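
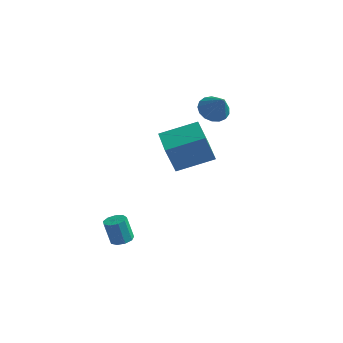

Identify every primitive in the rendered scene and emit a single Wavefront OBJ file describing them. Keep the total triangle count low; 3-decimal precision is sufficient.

v 0.66 3.96 2.764
v 1.261 4.618 2.641
v 1.5 3.42 3.976
v 0.975 4.789 2.915
v 0.618 4.77 3.154
v 0.27 4.565 3.305
v 0.011 4.222 3.331
v -0.099 3.818 3.228
v -0.035 3.447 3.018
v 0.188 3.194 2.751
v 0.518 3.116 2.486
v 0.882 3.231 2.286
v 1.194 3.513 2.194
v 1.384 3.898 2.234
v 1.408 4.297 2.395
v -0.35 0.615 0.927
v -0.738 0.177 2.619
v 1.333 1.781 1.615
v 0.945 1.343 3.307
v 0.715 -0.843 0.793
v 0.327 -1.281 2.485
v 2.398 0.323 1.481
v 2.01 -0.115 3.173
v -1.196 -3.173 -3.468
v -0.594 -3.245 -3.296
v -0.982 -3.26 -1.941
v -1.584 -3.187 -2.112
v -0.691 -2.826 -3.319
v -1.079 -2.84 -1.964
v -1.024 -2.569 -3.412
v -1.413 -2.583 -2.057
v -1.438 -2.595 -3.531
v -1.826 -2.609 -2.176
v -1.738 -2.891 -3.62
v -2.126 -2.905 -2.265
v -1.785 -3.319 -3.638
v -2.173 -3.333 -2.283
v -1.556 -3.679 -3.576
v -1.944 -3.693 -2.221
v -1.158 -3.802 -3.464
v -1.547 -3.816 -2.108
v -0.779 -3.631 -3.353
v -1.167 -3.645 -1.998
f 2 1 4
f 2 4 3
f 4 1 5
f 4 5 3
f 5 1 6
f 5 6 3
f 6 1 7
f 6 7 3
f 7 1 8
f 7 8 3
f 8 1 9
f 8 9 3
f 9 1 10
f 9 10 3
f 10 1 11
f 10 11 3
f 11 1 12
f 11 12 3
f 12 1 13
f 12 13 3
f 13 1 14
f 13 14 3
f 14 1 15
f 14 15 3
f 15 1 2
f 15 2 3
f 17 19 16
f 20 17 16
f 16 19 18
f 18 20 16
f 17 23 19
f 21 17 20
f 21 23 17
f 19 23 18
f 22 20 18
f 18 23 22
f 22 21 20
f 23 21 22
f 25 24 28
f 25 28 26
f 26 28 29
f 26 29 27
f 28 24 30
f 28 30 29
f 29 30 31
f 29 31 27
f 30 24 32
f 30 32 31
f 31 32 33
f 31 33 27
f 32 24 34
f 32 34 33
f 33 34 35
f 33 35 27
f 34 24 36
f 34 36 35
f 35 36 37
f 35 37 27
f 36 24 38
f 36 38 37
f 37 38 39
f 37 39 27
f 38 24 40
f 38 40 39
f 39 40 41
f 39 41 27
f 40 24 42
f 40 42 41
f 41 42 43
f 41 43 27
f 42 24 25
f 42 25 43
f 43 25 26
f 43 26 27



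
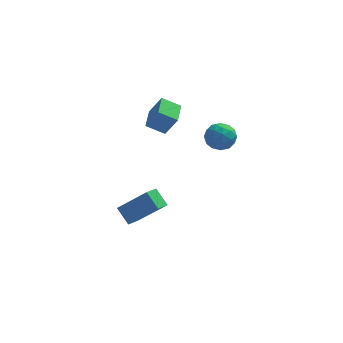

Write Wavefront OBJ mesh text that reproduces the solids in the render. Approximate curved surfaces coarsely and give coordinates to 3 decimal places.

v -3.032 -0.821 2.687
v -2.406 -0.989 3.826
v -2.871 0.485 2.791
v -2.245 0.317 3.93
v -2.075 -0.897 2.15
v -1.449 -1.065 3.289
v -1.914 0.409 2.254
v -1.288 0.241 3.393
v 0.199 -1.431 3.218
v 1.044 -1.357 3.139
v 0.196 -2.423 2.261
v 1.041 -2.349 2.182
v 0.707 -2.671 2.897
v 0.708 -2.058 3.488
v 0.532 -1.722 1.912
v 0.533 -1.109 2.503
v 1.249 -1.537 2.332
v 1.357 -2.124 2.94
v -0.117 -1.656 2.46
v -0.009 -2.243 3.068
v 0.622 -1.307 3.262
v 0.618 -2.473 2.138
v 0.422 -2.662 2.558
v 0.918 -2.619 2.511
v 0.425 -1.719 3.467
v 0.921 -1.675 3.421
v 0.723 -2.448 3.278
v 0.319 -2.105 1.979
v 0.815 -2.061 1.933
v 0.322 -1.161 2.889
v 0.818 -1.118 2.842
v 0.517 -1.332 2.122
v 1.239 -1.369 2.741
v 1.237 -1.953 2.179
v 0.938 -1.584 2.021
v 0.939 -1.224 2.368
v 1.303 -1.714 3.099
v 1.301 -2.297 2.537
v 1.104 -2.486 2.957
v 1.105 -2.126 3.304
v 1.423 -1.82 2.625
v -0.061 -1.483 2.863
v -0.063 -2.066 2.301
v 0.135 -1.654 2.096
v 0.136 -1.294 2.443
v 0.003 -1.827 3.221
v 0.001 -2.411 2.659
v 0.301 -2.556 3.032
v 0.302 -2.196 3.379
v -0.183 -1.96 2.775
v -3.923 -1.859 -4.081
v -2.43 -2.19 -2.57
v -4.495 -1.179 -3.367
v -3.001 -1.51 -1.856
v -3.459 -1.15 -4.384
v -1.965 -1.481 -2.873
v -4.03 -0.47 -3.67
v -2.537 -0.801 -2.159
f 2 4 1
f 5 2 1
f 1 4 3
f 3 5 1
f 2 8 4
f 6 2 5
f 6 8 2
f 4 8 3
f 7 5 3
f 3 8 7
f 7 6 5
f 8 6 7
f 9 46 25
f 46 20 49
f 25 49 14
f 46 49 25
f 9 25 21
f 25 14 26
f 21 26 10
f 25 26 21
f 9 21 30
f 21 10 31
f 30 31 16
f 21 31 30
f 9 30 42
f 30 16 45
f 42 45 19
f 30 45 42
f 9 42 46
f 42 19 50
f 46 50 20
f 42 50 46
f 10 26 37
f 26 14 40
f 37 40 18
f 26 40 37
f 14 49 27
f 49 20 48
f 27 48 13
f 49 48 27
f 20 50 47
f 50 19 43
f 47 43 11
f 50 43 47
f 19 45 44
f 45 16 32
f 44 32 15
f 45 32 44
f 16 31 36
f 31 10 33
f 36 33 17
f 31 33 36
f 12 38 24
f 38 18 39
f 24 39 13
f 38 39 24
f 12 24 22
f 24 13 23
f 22 23 11
f 24 23 22
f 12 22 29
f 22 11 28
f 29 28 15
f 22 28 29
f 12 29 34
f 29 15 35
f 34 35 17
f 29 35 34
f 12 34 38
f 34 17 41
f 38 41 18
f 34 41 38
f 13 39 27
f 39 18 40
f 27 40 14
f 39 40 27
f 11 23 47
f 23 13 48
f 47 48 20
f 23 48 47
f 15 28 44
f 28 11 43
f 44 43 19
f 28 43 44
f 17 35 36
f 35 15 32
f 36 32 16
f 35 32 36
f 18 41 37
f 41 17 33
f 37 33 10
f 41 33 37
f 52 54 51
f 55 52 51
f 51 54 53
f 53 55 51
f 52 58 54
f 56 52 55
f 56 58 52
f 54 58 53
f 57 55 53
f 53 58 57
f 57 56 55
f 58 56 57



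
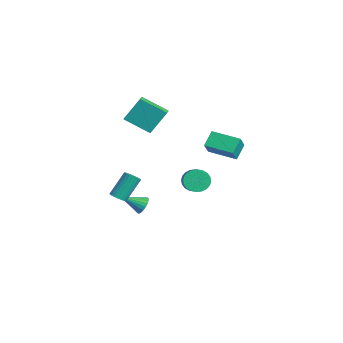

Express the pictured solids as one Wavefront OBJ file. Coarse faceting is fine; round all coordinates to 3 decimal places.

v 0.765 0.807 1.828
v 0.206 1.486 2.584
v 2.031 2.096 1.607
v 1.472 2.775 2.364
v 1.468 0.285 2.816
v 0.909 0.964 3.573
v 2.734 1.574 2.596
v 2.175 2.253 3.352
v -1.385 -4.055 -2.326
v -0.84 -4.045 -2.2
v -1.189 -2.995 -0.768
v -1.735 -3.005 -0.894
v -0.856 -3.871 -2.332
v -1.206 -2.821 -0.899
v -0.953 -3.726 -2.462
v -1.303 -2.676 -1.03
v -1.116 -3.63 -2.572
v -1.466 -2.58 -1.14
v -1.32 -3.599 -2.644
v -1.67 -2.549 -1.212
v -1.534 -3.637 -2.668
v -1.883 -2.587 -1.236
v -1.725 -3.739 -2.64
v -2.074 -2.689 -1.208
v -1.864 -3.89 -2.564
v -2.214 -2.84 -1.132
v -1.931 -4.065 -2.452
v -2.28 -3.015 -1.02
v -1.914 -4.239 -2.321
v -2.264 -3.189 -0.888
v -1.817 -4.384 -2.19
v -2.167 -3.334 -0.758
v -1.654 -4.48 -2.08
v -2.004 -3.43 -0.648
v -1.45 -4.511 -2.008
v -1.8 -3.461 -0.576
v -1.237 -4.473 -1.984
v -1.586 -3.423 -0.552
v -1.046 -4.371 -2.012
v -1.395 -3.321 -0.58
v -0.906 -4.22 -2.088
v -1.256 -3.17 -0.656
v -2.916 -3.022 3.554
v -2.902 -1.987 5.051
v -1.95 -1.699 2.631
v -1.937 -0.664 4.128
v -2.203 -3.376 3.792
v -2.19 -2.341 5.289
v -1.238 -2.053 2.869
v -1.224 -1.018 4.366
v -2.279 -2.186 -3.967
v -1.795 -2.068 -3.534
v -2.681 -3.454 -3.173
v -2.006 -1.931 -3.423
v -2.264 -1.839 -3.406
v -2.524 -1.806 -3.486
v -2.742 -1.84 -3.649
v -2.88 -1.933 -3.867
v -2.914 -2.069 -4.103
v -2.838 -2.226 -4.315
v -2.666 -2.376 -4.467
v -2.426 -2.493 -4.532
v -2.161 -2.557 -4.5
v -1.917 -2.556 -4.376
v -1.735 -2.492 -4.181
v -1.647 -2.375 -3.949
v -1.668 -2.224 -3.72
v 1.29 -0.199 -0.135
v 1.551 -0.649 -0.755
v 2.532 -0.892 -0.165
v 2.27 -0.441 0.455
v 1.667 -0.366 -0.832
v 2.648 -0.608 -0.242
v 1.726 -0.057 -0.802
v 2.707 -0.299 -0.212
v 1.718 0.231 -0.671
v 2.699 -0.012 -0.081
v 1.645 0.453 -0.459
v 2.626 0.21 0.131
v 1.518 0.576 -0.197
v 2.499 0.333 0.393
v 1.356 0.581 0.075
v 2.337 0.338 0.665
v 1.184 0.467 0.314
v 2.165 0.224 0.904
v 1.028 0.252 0.485
v 2.009 0.009 1.075
v 0.912 -0.032 0.562
v 1.893 -0.274 1.152
v 0.853 -0.341 0.532
v 1.834 -0.583 1.122
v 0.861 -0.628 0.401
v 1.842 -0.871 0.991
v 0.934 -0.85 0.189
v 1.915 -1.093 0.779
v 1.061 -0.973 -0.073
v 2.042 -1.216 0.517
v 1.223 -0.978 -0.345
v 2.204 -1.221 0.245
v 1.395 -0.864 -0.584
v 2.376 -1.107 0.006
f 2 4 1
f 5 2 1
f 1 4 3
f 3 5 1
f 2 8 4
f 6 2 5
f 6 8 2
f 4 8 3
f 7 5 3
f 3 8 7
f 7 6 5
f 8 6 7
f 10 9 13
f 10 13 11
f 11 13 14
f 11 14 12
f 13 9 15
f 13 15 14
f 14 15 16
f 14 16 12
f 15 9 17
f 15 17 16
f 16 17 18
f 16 18 12
f 17 9 19
f 17 19 18
f 18 19 20
f 18 20 12
f 19 9 21
f 19 21 20
f 20 21 22
f 20 22 12
f 21 9 23
f 21 23 22
f 22 23 24
f 22 24 12
f 23 9 25
f 23 25 24
f 24 25 26
f 24 26 12
f 25 9 27
f 25 27 26
f 26 27 28
f 26 28 12
f 27 9 29
f 27 29 28
f 28 29 30
f 28 30 12
f 29 9 31
f 29 31 30
f 30 31 32
f 30 32 12
f 31 9 33
f 31 33 32
f 32 33 34
f 32 34 12
f 33 9 35
f 33 35 34
f 34 35 36
f 34 36 12
f 35 9 37
f 35 37 36
f 36 37 38
f 36 38 12
f 37 9 39
f 37 39 38
f 38 39 40
f 38 40 12
f 39 9 41
f 39 41 40
f 40 41 42
f 40 42 12
f 41 9 10
f 41 10 42
f 42 10 11
f 42 11 12
f 44 46 43
f 47 44 43
f 43 46 45
f 45 47 43
f 44 50 46
f 48 44 47
f 48 50 44
f 46 50 45
f 49 47 45
f 45 50 49
f 49 48 47
f 50 48 49
f 52 51 54
f 52 54 53
f 54 51 55
f 54 55 53
f 55 51 56
f 55 56 53
f 56 51 57
f 56 57 53
f 57 51 58
f 57 58 53
f 58 51 59
f 58 59 53
f 59 51 60
f 59 60 53
f 60 51 61
f 60 61 53
f 61 51 62
f 61 62 53
f 62 51 63
f 62 63 53
f 63 51 64
f 63 64 53
f 64 51 65
f 64 65 53
f 65 51 66
f 65 66 53
f 66 51 67
f 66 67 53
f 67 51 52
f 67 52 53
f 69 68 72
f 69 72 70
f 70 72 73
f 70 73 71
f 72 68 74
f 72 74 73
f 73 74 75
f 73 75 71
f 74 68 76
f 74 76 75
f 75 76 77
f 75 77 71
f 76 68 78
f 76 78 77
f 77 78 79
f 77 79 71
f 78 68 80
f 78 80 79
f 79 80 81
f 79 81 71
f 80 68 82
f 80 82 81
f 81 82 83
f 81 83 71
f 82 68 84
f 82 84 83
f 83 84 85
f 83 85 71
f 84 68 86
f 84 86 85
f 85 86 87
f 85 87 71
f 86 68 88
f 86 88 87
f 87 88 89
f 87 89 71
f 88 68 90
f 88 90 89
f 89 90 91
f 89 91 71
f 90 68 92
f 90 92 91
f 91 92 93
f 91 93 71
f 92 68 94
f 92 94 93
f 93 94 95
f 93 95 71
f 94 68 96
f 94 96 95
f 95 96 97
f 95 97 71
f 96 68 98
f 96 98 97
f 97 98 99
f 97 99 71
f 98 68 100
f 98 100 99
f 99 100 101
f 99 101 71
f 100 68 69
f 100 69 101
f 101 69 70
f 101 70 71



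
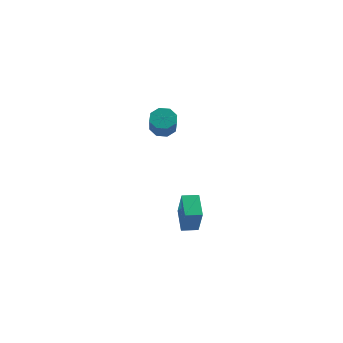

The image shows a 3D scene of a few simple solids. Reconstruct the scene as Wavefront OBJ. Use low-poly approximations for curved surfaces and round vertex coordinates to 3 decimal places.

v 0.378 -4.124 -2.363
v 0.812 -4.761 -0.659
v -0.226 -2.906 -1.753
v 0.209 -3.543 -0.05
v 1.191 -3.697 -2.41
v 1.626 -4.334 -0.707
v 0.588 -2.479 -1.801
v 1.022 -3.116 -0.097
v -3.326 3.617 0.382
v -2.662 4.042 0.517
v -2.35 3.169 1.734
v -3.014 2.743 1.598
v -3.15 4.271 0.807
v -2.839 3.398 2.023
v -3.742 4.117 0.847
v -3.43 3.243 2.064
v -4.089 3.67 0.615
v -3.777 2.796 1.832
v -3.99 3.191 0.246
v -3.678 2.318 1.463
v -3.501 2.962 -0.043
v -3.19 2.089 1.173
v -2.91 3.117 -0.084
v -2.598 2.243 1.133
v -2.563 3.564 0.148
v -2.251 2.69 1.365
f 2 4 1
f 5 2 1
f 1 4 3
f 3 5 1
f 2 8 4
f 6 2 5
f 6 8 2
f 4 8 3
f 7 5 3
f 3 8 7
f 7 6 5
f 8 6 7
f 10 9 13
f 10 13 11
f 11 13 14
f 11 14 12
f 13 9 15
f 13 15 14
f 14 15 16
f 14 16 12
f 15 9 17
f 15 17 16
f 16 17 18
f 16 18 12
f 17 9 19
f 17 19 18
f 18 19 20
f 18 20 12
f 19 9 21
f 19 21 20
f 20 21 22
f 20 22 12
f 21 9 23
f 21 23 22
f 22 23 24
f 22 24 12
f 23 9 25
f 23 25 24
f 24 25 26
f 24 26 12
f 25 9 10
f 25 10 26
f 26 10 11
f 26 11 12



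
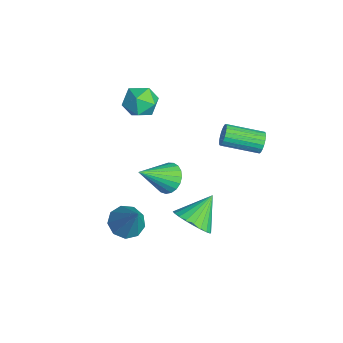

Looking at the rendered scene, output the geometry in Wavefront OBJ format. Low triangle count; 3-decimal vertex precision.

v -3.681 -0.33 2.254
v -3.074 -0.805 1.704
v -4.066 -1.635 2.956
v -3.459 -2.11 2.406
v -3.134 -1.51 3.062
v -2.896 -0.704 2.628
v -4.244 -1.736 2.032
v -4.006 -0.93 1.598
v -3.422 -1.674 1.567
v -2.736 -1.534 2.203
v -4.404 -0.906 2.457
v -3.718 -0.766 3.093
v 0.866 0.004 -2.727
v 1.368 -0.426 -1.937
v 0.194 1.156 -1.673
v 1.636 -0.155 -2.062
v 1.788 0.14 -2.289
v 1.799 0.415 -2.582
v 1.668 0.627 -2.897
v 1.415 0.745 -3.186
v 1.078 0.749 -3.406
v 0.709 0.64 -3.522
v 0.364 0.434 -3.517
v 0.095 0.163 -3.392
v -0.056 -0.132 -3.166
v -0.067 -0.407 -2.872
v 0.064 -0.619 -2.557
v 0.317 -0.737 -2.268
v 0.653 -0.741 -2.048
v 1.022 -0.632 -1.932
v 1.693 -3.195 -0.831
v 2.334 -2.842 -1.284
v 2.747 -2.925 0.871
v 1.954 -2.426 -1.114
v 1.452 -2.37 -0.813
v 1.063 -2.7 -0.52
v 0.969 -3.262 -0.372
v 1.214 -3.792 -0.44
v 1.683 -4.044 -0.69
v 2.157 -3.898 -1.007
v 2.414 -3.423 -1.241
v 0.075 -0.868 0.107
v 0.78 -0.517 0.335
v 0.405 -2.312 1.313
v 0.558 -0.382 0.556
v 0.253 -0.331 0.7
v -0.082 -0.374 0.741
v -0.391 -0.502 0.673
v -0.619 -0.693 0.506
v -0.727 -0.914 0.271
v -0.696 -1.128 0.007
v -0.532 -1.297 -0.24
v -0.263 -1.391 -0.427
v 0.065 -1.396 -0.521
v 0.394 -1.309 -0.507
v 0.668 -1.146 -0.387
v 0.84 -0.934 -0.182
v 0.879 -0.712 0.074
v 0.595 3.263 2.181
v 0.814 3.047 1.701
v 0.284 1.401 2.199
v 0.065 1.617 2.679
v 0.998 3.033 1.85
v 0.468 1.387 2.348
v 1.112 3.059 2.056
v 0.582 1.412 2.554
v 1.137 3.12 2.284
v 0.607 1.473 2.782
v 1.068 3.205 2.494
v 0.538 1.559 2.992
v 0.918 3.301 2.649
v 0.387 1.655 3.148
v 0.711 3.39 2.724
v 0.181 1.744 3.223
v 0.485 3.457 2.705
v -0.046 1.811 3.203
v 0.277 3.491 2.595
v -0.253 1.845 3.094
v 0.125 3.485 2.414
v -0.406 1.839 2.912
v 0.054 3.441 2.192
v -0.477 1.795 2.691
v 0.076 3.366 1.969
v -0.454 1.72 2.467
v 0.189 3.273 1.782
v -0.342 1.627 2.28
v 0.371 3.179 1.664
v -0.159 1.532 2.162
v 0.592 3.099 1.635
v 0.062 1.453 2.133
f 1 12 6
f 1 6 2
f 1 2 8
f 1 8 11
f 1 11 12
f 2 6 10
f 6 12 5
f 12 11 3
f 11 8 7
f 8 2 9
f 4 10 5
f 4 5 3
f 4 3 7
f 4 7 9
f 4 9 10
f 5 10 6
f 3 5 12
f 7 3 11
f 9 7 8
f 10 9 2
f 14 13 16
f 14 16 15
f 16 13 17
f 16 17 15
f 17 13 18
f 17 18 15
f 18 13 19
f 18 19 15
f 19 13 20
f 19 20 15
f 20 13 21
f 20 21 15
f 21 13 22
f 21 22 15
f 22 13 23
f 22 23 15
f 23 13 24
f 23 24 15
f 24 13 25
f 24 25 15
f 25 13 26
f 25 26 15
f 26 13 27
f 26 27 15
f 27 13 28
f 27 28 15
f 28 13 29
f 28 29 15
f 29 13 30
f 29 30 15
f 30 13 14
f 30 14 15
f 32 31 34
f 32 34 33
f 34 31 35
f 34 35 33
f 35 31 36
f 35 36 33
f 36 31 37
f 36 37 33
f 37 31 38
f 37 38 33
f 38 31 39
f 38 39 33
f 39 31 40
f 39 40 33
f 40 31 41
f 40 41 33
f 41 31 32
f 41 32 33
f 43 42 45
f 43 45 44
f 45 42 46
f 45 46 44
f 46 42 47
f 46 47 44
f 47 42 48
f 47 48 44
f 48 42 49
f 48 49 44
f 49 42 50
f 49 50 44
f 50 42 51
f 50 51 44
f 51 42 52
f 51 52 44
f 52 42 53
f 52 53 44
f 53 42 54
f 53 54 44
f 54 42 55
f 54 55 44
f 55 42 56
f 55 56 44
f 56 42 57
f 56 57 44
f 57 42 58
f 57 58 44
f 58 42 43
f 58 43 44
f 60 59 63
f 60 63 61
f 61 63 64
f 61 64 62
f 63 59 65
f 63 65 64
f 64 65 66
f 64 66 62
f 65 59 67
f 65 67 66
f 66 67 68
f 66 68 62
f 67 59 69
f 67 69 68
f 68 69 70
f 68 70 62
f 69 59 71
f 69 71 70
f 70 71 72
f 70 72 62
f 71 59 73
f 71 73 72
f 72 73 74
f 72 74 62
f 73 59 75
f 73 75 74
f 74 75 76
f 74 76 62
f 75 59 77
f 75 77 76
f 76 77 78
f 76 78 62
f 77 59 79
f 77 79 78
f 78 79 80
f 78 80 62
f 79 59 81
f 79 81 80
f 80 81 82
f 80 82 62
f 81 59 83
f 81 83 82
f 82 83 84
f 82 84 62
f 83 59 85
f 83 85 84
f 84 85 86
f 84 86 62
f 85 59 87
f 85 87 86
f 86 87 88
f 86 88 62
f 87 59 89
f 87 89 88
f 88 89 90
f 88 90 62
f 89 59 60
f 89 60 90
f 90 60 61
f 90 61 62



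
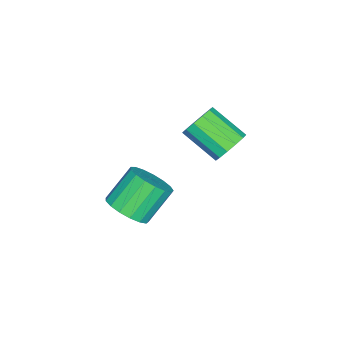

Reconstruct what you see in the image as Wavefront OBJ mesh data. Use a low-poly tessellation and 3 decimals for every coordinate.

v 4.535 0.071 -3.723
v 5.387 0.144 -3.063
v 4.256 0.782 -1.676
v 3.405 0.709 -2.337
v 5.368 0.607 -3.292
v 4.237 1.246 -1.905
v 5.158 0.948 -3.62
v 4.027 1.586 -2.233
v 4.805 1.087 -3.971
v 3.674 1.725 -2.584
v 4.391 0.994 -4.266
v 3.26 1.632 -2.879
v 4.01 0.689 -4.436
v 2.879 1.327 -3.049
v 3.749 0.242 -4.444
v 2.618 0.881 -3.057
v 3.669 -0.243 -4.286
v 2.538 0.395 -2.899
v 3.787 -0.657 -3.999
v 2.656 -0.019 -2.612
v 4.076 -0.904 -3.649
v 2.945 -0.266 -2.263
v 4.471 -0.927 -3.317
v 3.34 -0.289 -1.93
v 4.881 -0.722 -3.077
v 3.75 -0.084 -1.69
v 5.211 -0.336 -2.986
v 4.08 0.303 -1.599
v -0.543 2.638 -2.781
v 0.388 2.515 -2.738
v 0.114 0.819 -1.656
v -0.817 0.942 -1.699
v 0.256 2.806 -2.315
v -0.018 1.11 -1.233
v -0.13 3.044 -2.041
v -0.403 1.348 -0.959
v -0.647 3.152 -2.001
v -0.92 1.457 -0.919
v -1.131 3.098 -2.209
v -1.404 1.402 -1.127
v -1.428 2.897 -2.599
v -1.702 1.201 -1.517
v -1.445 2.614 -3.046
v -1.718 0.918 -1.964
v -1.175 2.339 -3.409
v -1.449 0.643 -2.328
v -0.705 2.158 -3.573
v -0.978 0.463 -2.491
v -0.183 2.13 -3.485
v -0.457 0.435 -2.403
v 0.224 2.263 -3.174
v -0.049 0.568 -2.092
f 2 1 5
f 2 5 3
f 3 5 6
f 3 6 4
f 5 1 7
f 5 7 6
f 6 7 8
f 6 8 4
f 7 1 9
f 7 9 8
f 8 9 10
f 8 10 4
f 9 1 11
f 9 11 10
f 10 11 12
f 10 12 4
f 11 1 13
f 11 13 12
f 12 13 14
f 12 14 4
f 13 1 15
f 13 15 14
f 14 15 16
f 14 16 4
f 15 1 17
f 15 17 16
f 16 17 18
f 16 18 4
f 17 1 19
f 17 19 18
f 18 19 20
f 18 20 4
f 19 1 21
f 19 21 20
f 20 21 22
f 20 22 4
f 21 1 23
f 21 23 22
f 22 23 24
f 22 24 4
f 23 1 25
f 23 25 24
f 24 25 26
f 24 26 4
f 25 1 27
f 25 27 26
f 26 27 28
f 26 28 4
f 27 1 2
f 27 2 28
f 28 2 3
f 28 3 4
f 30 29 33
f 30 33 31
f 31 33 34
f 31 34 32
f 33 29 35
f 33 35 34
f 34 35 36
f 34 36 32
f 35 29 37
f 35 37 36
f 36 37 38
f 36 38 32
f 37 29 39
f 37 39 38
f 38 39 40
f 38 40 32
f 39 29 41
f 39 41 40
f 40 41 42
f 40 42 32
f 41 29 43
f 41 43 42
f 42 43 44
f 42 44 32
f 43 29 45
f 43 45 44
f 44 45 46
f 44 46 32
f 45 29 47
f 45 47 46
f 46 47 48
f 46 48 32
f 47 29 49
f 47 49 48
f 48 49 50
f 48 50 32
f 49 29 51
f 49 51 50
f 50 51 52
f 50 52 32
f 51 29 30
f 51 30 52
f 52 30 31
f 52 31 32



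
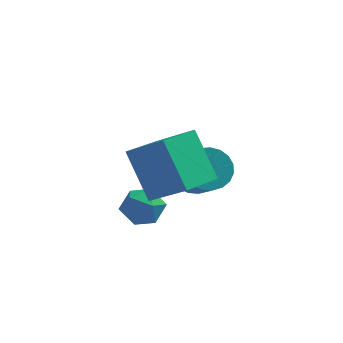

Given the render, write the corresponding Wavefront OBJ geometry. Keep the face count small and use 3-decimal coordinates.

v -2.307 1.995 0.009
v -1.563 1.7 0.382
v -2.097 1.12 -1.102
v -1.353 0.825 -0.729
v -2.135 0.627 -0.37
v -2.265 1.168 0.317
v -1.395 1.652 -1.037
v -1.525 2.193 -0.35
v -0.999 1.488 -0.264
v -1.456 0.855 0.148
v -2.204 1.965 -0.868
v -2.661 1.332 -0.456
v -2.319 0.593 3.159
v -1.026 -0.02 4.235
v -1.331 1.951 2.744
v -0.038 1.338 3.82
v -1.482 -0.518 1.52
v -0.189 -1.131 2.596
v -0.494 0.84 1.105
v 0.799 0.227 2.181
v -0.123 3.972 -0.448
v 0.756 4.087 -0.729
v 1.283 2.883 0.427
v 0.403 2.768 0.708
v 0.727 4.347 -0.445
v 1.254 3.144 0.711
v 0.552 4.543 -0.161
v 1.079 3.34 0.995
v 0.26 4.64 0.073
v 0.787 3.437 1.229
v -0.099 4.621 0.217
v 0.428 3.418 1.373
v -0.461 4.49 0.246
v 0.066 3.287 1.402
v -0.766 4.27 0.155
v -0.239 3.067 1.311
v -0.959 3.998 -0.04
v -0.432 2.794 1.116
v -1.008 3.721 -0.306
v -0.481 2.518 0.85
v -0.904 3.488 -0.596
v -0.377 2.284 0.56
v -0.665 3.338 -0.861
v -0.138 2.135 0.295
v -0.332 3.298 -1.054
v 0.195 2.095 0.102
v 0.037 3.374 -1.143
v 0.564 2.171 0.014
v 0.378 3.554 -1.111
v 0.905 2.351 0.045
v 0.632 3.806 -0.965
v 1.159 2.603 0.191
f 1 12 6
f 1 6 2
f 1 2 8
f 1 8 11
f 1 11 12
f 2 6 10
f 6 12 5
f 12 11 3
f 11 8 7
f 8 2 9
f 4 10 5
f 4 5 3
f 4 3 7
f 4 7 9
f 4 9 10
f 5 10 6
f 3 5 12
f 7 3 11
f 9 7 8
f 10 9 2
f 14 16 13
f 17 14 13
f 13 16 15
f 15 17 13
f 14 20 16
f 18 14 17
f 18 20 14
f 16 20 15
f 19 17 15
f 15 20 19
f 19 18 17
f 20 18 19
f 22 21 25
f 22 25 23
f 23 25 26
f 23 26 24
f 25 21 27
f 25 27 26
f 26 27 28
f 26 28 24
f 27 21 29
f 27 29 28
f 28 29 30
f 28 30 24
f 29 21 31
f 29 31 30
f 30 31 32
f 30 32 24
f 31 21 33
f 31 33 32
f 32 33 34
f 32 34 24
f 33 21 35
f 33 35 34
f 34 35 36
f 34 36 24
f 35 21 37
f 35 37 36
f 36 37 38
f 36 38 24
f 37 21 39
f 37 39 38
f 38 39 40
f 38 40 24
f 39 21 41
f 39 41 40
f 40 41 42
f 40 42 24
f 41 21 43
f 41 43 42
f 42 43 44
f 42 44 24
f 43 21 45
f 43 45 44
f 44 45 46
f 44 46 24
f 45 21 47
f 45 47 46
f 46 47 48
f 46 48 24
f 47 21 49
f 47 49 48
f 48 49 50
f 48 50 24
f 49 21 51
f 49 51 50
f 50 51 52
f 50 52 24
f 51 21 22
f 51 22 52
f 52 22 23
f 52 23 24



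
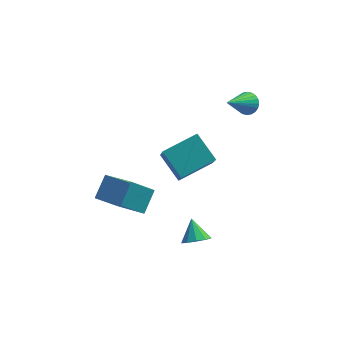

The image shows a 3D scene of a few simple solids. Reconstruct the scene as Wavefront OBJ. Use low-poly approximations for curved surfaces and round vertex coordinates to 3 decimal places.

v -3.735 -1.483 -2.763
v -2.396 -2.76 -1.928
v -3.289 -0.473 -1.935
v -1.95 -1.75 -1.1
v -2.67 -1.07 -3.84
v -1.331 -2.347 -3.005
v -2.224 -0.06 -3.012
v -0.885 -1.337 -2.177
v 3.439 1.325 2.205
v 3.662 1.648 2.724
v 2.461 0.155 3.355
v 3.449 1.776 2.673
v 3.235 1.836 2.551
v 3.052 1.818 2.377
v 2.927 1.725 2.176
v 2.881 1.571 1.98
v 2.92 1.379 1.818
v 3.038 1.18 1.715
v 3.217 1.002 1.687
v 3.429 0.874 1.738
v 3.644 0.814 1.859
v 3.827 0.832 2.034
v 3.951 0.925 2.234
v 3.997 1.079 2.43
v 3.959 1.271 2.592
v 3.841 1.47 2.695
v 1.17 -3.285 -4.068
v 1.617 -3.644 -3.584
v 0.91 -2.455 -3.212
v 1.873 -3.331 -3.81
v 1.86 -3 -4.135
v 1.584 -2.778 -4.434
v 1.15 -2.75 -4.593
v 0.723 -2.926 -4.552
v 0.467 -3.239 -4.326
v 0.479 -3.57 -4.001
v 0.755 -3.792 -3.702
v 1.19 -3.82 -3.543
v 0.251 -1.075 -1.629
v 0.427 -2.369 -0.023
v -0.662 -0.027 -0.685
v -0.486 -1.322 0.921
v 1.846 -0.178 -1.081
v 2.022 -1.473 0.525
v 0.933 0.869 -0.137
v 1.109 -0.425 1.469
f 2 4 1
f 5 2 1
f 1 4 3
f 3 5 1
f 2 8 4
f 6 2 5
f 6 8 2
f 4 8 3
f 7 5 3
f 3 8 7
f 7 6 5
f 8 6 7
f 10 9 12
f 10 12 11
f 12 9 13
f 12 13 11
f 13 9 14
f 13 14 11
f 14 9 15
f 14 15 11
f 15 9 16
f 15 16 11
f 16 9 17
f 16 17 11
f 17 9 18
f 17 18 11
f 18 9 19
f 18 19 11
f 19 9 20
f 19 20 11
f 20 9 21
f 20 21 11
f 21 9 22
f 21 22 11
f 22 9 23
f 22 23 11
f 23 9 24
f 23 24 11
f 24 9 25
f 24 25 11
f 25 9 26
f 25 26 11
f 26 9 10
f 26 10 11
f 28 27 30
f 28 30 29
f 30 27 31
f 30 31 29
f 31 27 32
f 31 32 29
f 32 27 33
f 32 33 29
f 33 27 34
f 33 34 29
f 34 27 35
f 34 35 29
f 35 27 36
f 35 36 29
f 36 27 37
f 36 37 29
f 37 27 38
f 37 38 29
f 38 27 28
f 38 28 29
f 40 42 39
f 43 40 39
f 39 42 41
f 41 43 39
f 40 46 42
f 44 40 43
f 44 46 40
f 42 46 41
f 45 43 41
f 41 46 45
f 45 44 43
f 46 44 45



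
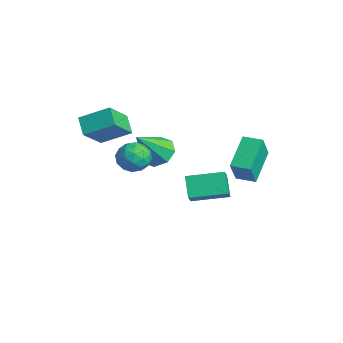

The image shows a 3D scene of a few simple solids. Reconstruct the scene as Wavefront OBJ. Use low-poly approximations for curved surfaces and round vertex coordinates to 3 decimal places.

v -1.621 2.124 -4.158
v -2.506 2.374 -3.252
v -0.83 3.813 -3.85
v -1.714 4.062 -2.945
v -0.966 1.678 -3.395
v -1.85 1.927 -2.49
v -0.174 3.366 -3.088
v -1.059 3.616 -2.182
v -0.332 -0.186 0.649
v 0.546 -0.077 0.439
v 0.212 -1.454 2.271
v 0.319 0.402 0.89
v -0.29 0.537 1.2
v -0.924 0.249 1.187
v -1.211 -0.294 0.859
v -0.984 -0.774 0.408
v -0.375 -0.908 0.098
v 0.259 -0.62 0.111
v 1.835 2.714 -0.644
v 2.355 2.15 0.656
v 0.716 3.908 0.321
v 1.236 3.344 1.622
v 2.544 3.376 -0.642
v 3.064 2.812 0.659
v 1.425 4.57 0.324
v 1.945 4.006 1.624
v 1.105 -2.307 2.322
v 1.631 -1.716 2.638
v 2.169 -2.924 1.702
v 2.695 -2.333 2.018
v 2.33 -2.9 2.538
v 1.672 -2.518 2.921
v 2.128 -2.122 1.419
v 1.47 -1.74 1.802
v 2.263 -1.602 2.08
v 2.388 -2.083 2.771
v 1.412 -2.557 1.569
v 1.537 -3.038 2.26
v 1.274 -1.957 2.535
v 2.526 -2.683 1.805
v 2.311 -3.016 2.111
v 2.62 -2.668 2.297
v 1.298 -2.429 2.701
v 1.607 -2.082 2.887
v 2.018 -2.777 2.828
v 2.193 -2.558 1.453
v 2.502 -2.211 1.639
v 1.18 -1.972 2.043
v 1.489 -1.624 2.229
v 1.782 -1.863 1.512
v 1.955 -1.543 2.392
v 2.581 -1.906 2.027
v 2.248 -1.781 1.675
v 1.861 -1.557 1.901
v 2.028 -1.826 2.799
v 2.654 -2.188 2.434
v 2.439 -2.521 2.74
v 2.053 -2.297 2.965
v 2.4 -1.758 2.47
v 1.146 -2.452 1.906
v 1.772 -2.814 1.541
v 1.747 -2.343 1.375
v 1.361 -2.119 1.6
v 1.219 -2.734 2.313
v 1.845 -3.097 1.948
v 1.939 -3.083 2.439
v 1.552 -2.859 2.665
v 1.4 -2.882 1.87
v -3.658 -1.796 0.941
v -2.907 -2.963 2.209
v -2.942 -0.532 1.68
v -2.191 -1.699 2.948
v -2.789 -1.921 0.312
v -2.038 -3.088 1.58
v -2.073 -0.657 1.051
v -1.322 -1.824 2.319
f 2 4 1
f 5 2 1
f 1 4 3
f 3 5 1
f 2 8 4
f 6 2 5
f 6 8 2
f 4 8 3
f 7 5 3
f 3 8 7
f 7 6 5
f 8 6 7
f 10 9 12
f 10 12 11
f 12 9 13
f 12 13 11
f 13 9 14
f 13 14 11
f 14 9 15
f 14 15 11
f 15 9 16
f 15 16 11
f 16 9 17
f 16 17 11
f 17 9 18
f 17 18 11
f 18 9 10
f 18 10 11
f 20 22 19
f 23 20 19
f 19 22 21
f 21 23 19
f 20 26 22
f 24 20 23
f 24 26 20
f 22 26 21
f 25 23 21
f 21 26 25
f 25 24 23
f 26 24 25
f 27 64 43
f 64 38 67
f 43 67 32
f 64 67 43
f 27 43 39
f 43 32 44
f 39 44 28
f 43 44 39
f 27 39 48
f 39 28 49
f 48 49 34
f 39 49 48
f 27 48 60
f 48 34 63
f 60 63 37
f 48 63 60
f 27 60 64
f 60 37 68
f 64 68 38
f 60 68 64
f 28 44 55
f 44 32 58
f 55 58 36
f 44 58 55
f 32 67 45
f 67 38 66
f 45 66 31
f 67 66 45
f 38 68 65
f 68 37 61
f 65 61 29
f 68 61 65
f 37 63 62
f 63 34 50
f 62 50 33
f 63 50 62
f 34 49 54
f 49 28 51
f 54 51 35
f 49 51 54
f 30 56 42
f 56 36 57
f 42 57 31
f 56 57 42
f 30 42 40
f 42 31 41
f 40 41 29
f 42 41 40
f 30 40 47
f 40 29 46
f 47 46 33
f 40 46 47
f 30 47 52
f 47 33 53
f 52 53 35
f 47 53 52
f 30 52 56
f 52 35 59
f 56 59 36
f 52 59 56
f 31 57 45
f 57 36 58
f 45 58 32
f 57 58 45
f 29 41 65
f 41 31 66
f 65 66 38
f 41 66 65
f 33 46 62
f 46 29 61
f 62 61 37
f 46 61 62
f 35 53 54
f 53 33 50
f 54 50 34
f 53 50 54
f 36 59 55
f 59 35 51
f 55 51 28
f 59 51 55
f 70 72 69
f 73 70 69
f 69 72 71
f 71 73 69
f 70 76 72
f 74 70 73
f 74 76 70
f 72 76 71
f 75 73 71
f 71 76 75
f 75 74 73
f 76 74 75



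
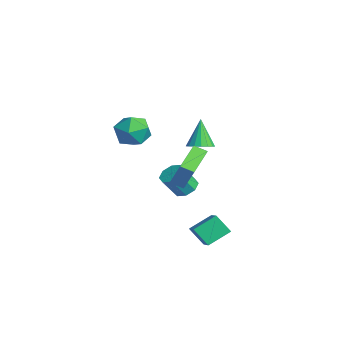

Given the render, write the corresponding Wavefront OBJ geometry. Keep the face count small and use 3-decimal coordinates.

v 4.3 -0.975 -2.308
v 4.176 0.365 -1.581
v 2.709 -0.634 -3.209
v 2.585 0.706 -2.482
v 4.975 -0.386 -3.278
v 4.851 0.954 -2.551
v 3.384 -0.045 -4.179
v 3.26 1.295 -3.452
v -3.375 2.307 -0.319
v -2.86 1.737 0.021
v -4.185 2.633 1.459
v -2.655 2.081 0.051
v -2.615 2.478 -0.004
v -2.75 2.835 -0.131
v -3.027 3.071 -0.3
v -3.384 3.132 -0.474
v -3.74 3.004 -0.613
v -4.011 2.716 -0.684
v -4.137 2.335 -0.671
v -4.089 1.947 -0.577
v -3.877 1.641 -0.425
v -3.55 1.488 -0.248
v -3.183 1.523 -0.087
v -0.532 0.389 -1.87
v 0.228 0.633 -1.731
v 0.271 -0.245 -0.43
v -0.488 -0.489 -0.57
v -0.193 1.004 -1.466
v -0.149 0.125 -0.166
v -0.812 1.015 -1.438
v -0.768 0.136 -0.138
v -1.267 0.659 -1.663
v -1.223 -0.22 -0.363
v -1.291 0.145 -2.01
v -1.248 -0.733 -0.709
v -0.871 -0.225 -2.274
v -0.827 -1.104 -0.974
v -0.252 -0.236 -2.302
v -0.208 -1.115 -1.002
v 0.203 0.12 -2.077
v 0.247 -0.759 -0.777
v 3.338 -1.188 0.391
v 2.913 -1.818 0.723
v 2.014 0.067 1.077
v 1.589 -0.563 1.41
v 4.431 -0.997 2.15
v 4.006 -1.627 2.483
v 3.107 0.258 2.837
v 2.682 -0.372 3.169
v 1.028 -2.184 3.488
v 1.648 -2.566 4.401
v 0.112 -3.834 3.419
v 0.732 -4.216 4.332
v -0.059 -3.37 4.476
v 0.507 -2.35 4.519
v 1.253 -4.05 3.301
v 1.819 -3.03 3.344
v 1.787 -3.719 4.285
v 0.975 -3.298 5.012
v 0.785 -3.102 2.808
v -0.027 -2.681 3.535
f 2 4 1
f 5 2 1
f 1 4 3
f 3 5 1
f 2 8 4
f 6 2 5
f 6 8 2
f 4 8 3
f 7 5 3
f 3 8 7
f 7 6 5
f 8 6 7
f 10 9 12
f 10 12 11
f 12 9 13
f 12 13 11
f 13 9 14
f 13 14 11
f 14 9 15
f 14 15 11
f 15 9 16
f 15 16 11
f 16 9 17
f 16 17 11
f 17 9 18
f 17 18 11
f 18 9 19
f 18 19 11
f 19 9 20
f 19 20 11
f 20 9 21
f 20 21 11
f 21 9 22
f 21 22 11
f 22 9 23
f 22 23 11
f 23 9 10
f 23 10 11
f 25 24 28
f 25 28 26
f 26 28 29
f 26 29 27
f 28 24 30
f 28 30 29
f 29 30 31
f 29 31 27
f 30 24 32
f 30 32 31
f 31 32 33
f 31 33 27
f 32 24 34
f 32 34 33
f 33 34 35
f 33 35 27
f 34 24 36
f 34 36 35
f 35 36 37
f 35 37 27
f 36 24 38
f 36 38 37
f 37 38 39
f 37 39 27
f 38 24 40
f 38 40 39
f 39 40 41
f 39 41 27
f 40 24 25
f 40 25 41
f 41 25 26
f 41 26 27
f 43 45 42
f 46 43 42
f 42 45 44
f 44 46 42
f 43 49 45
f 47 43 46
f 47 49 43
f 45 49 44
f 48 46 44
f 44 49 48
f 48 47 46
f 49 47 48
f 50 61 55
f 50 55 51
f 50 51 57
f 50 57 60
f 50 60 61
f 51 55 59
f 55 61 54
f 61 60 52
f 60 57 56
f 57 51 58
f 53 59 54
f 53 54 52
f 53 52 56
f 53 56 58
f 53 58 59
f 54 59 55
f 52 54 61
f 56 52 60
f 58 56 57
f 59 58 51



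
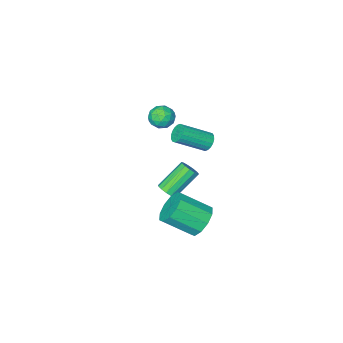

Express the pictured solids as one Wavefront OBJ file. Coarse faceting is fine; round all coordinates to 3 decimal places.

v -0.117 2.787 3.015
v 0.217 2.838 2.544
v 1.672 2.265 3.514
v 1.337 2.213 3.985
v 0.236 3.071 2.653
v 1.691 2.498 3.623
v 0.185 3.248 2.834
v 1.639 2.674 3.804
v 0.074 3.333 3.051
v 1.528 2.76 4.021
v -0.075 3.31 3.261
v 1.38 2.737 4.231
v -0.232 3.184 3.422
v 1.222 2.61 4.392
v -0.367 2.979 3.502
v 1.088 2.405 4.472
v -0.452 2.735 3.486
v 1.003 2.162 4.456
v -0.471 2.502 3.377
v 0.984 1.929 4.347
v -0.419 2.326 3.196
v 1.035 1.752 4.166
v -0.308 2.24 2.979
v 1.146 1.667 3.949
v -0.16 2.263 2.769
v 1.295 1.69 3.739
v -0.002 2.39 2.608
v 1.452 1.816 3.578
v 0.132 2.595 2.528
v 1.587 2.021 3.498
v -0.509 -1.673 1.84
v -0.06 -1.794 1.203
v -1.26 -2.646 1.497
v -0.811 -2.767 0.86
v -0.525 -2.921 1.579
v -0.061 -2.32 1.79
v -1.259 -2.12 0.91
v -0.795 -1.519 1.121
v -0.524 -2.071 0.628
v -0.071 -2.566 1.041
v -1.249 -1.874 1.659
v -0.796 -2.369 2.072
v -0.219 -1.648 1.551
v -1.101 -2.792 1.149
v -0.933 -2.883 1.571
v -0.67 -2.954 1.197
v -0.219 -1.957 1.897
v 0.044 -2.028 1.522
v -0.229 -2.691 1.743
v -1.364 -2.412 1.178
v -1.101 -2.483 0.803
v -0.65 -1.486 1.503
v -0.387 -1.557 1.129
v -1.091 -1.749 0.957
v -0.228 -1.882 0.839
v -0.669 -2.454 0.638
v -0.932 -2.074 0.667
v -0.659 -1.72 0.791
v 0.039 -2.173 1.082
v -0.403 -2.745 0.881
v -0.234 -2.836 1.303
v 0.038 -2.482 1.427
v -0.234 -2.336 0.744
v -0.917 -1.695 1.819
v -1.359 -2.267 1.618
v -1.358 -1.958 1.273
v -1.086 -1.604 1.397
v -0.651 -1.986 2.062
v -1.092 -2.558 1.861
v -0.661 -2.72 1.909
v -0.388 -2.366 2.033
v -1.086 -2.104 1.956
v -0.097 -0.92 -3.73
v 0.305 -0.82 -3.281
v -1.162 -0.761 -1.982
v -1.563 -0.86 -2.43
v 0.213 -0.511 -3.399
v -1.254 -0.451 -2.1
v 0.022 -0.331 -3.622
v -1.444 -0.272 -2.323
v -0.206 -0.338 -3.879
v -1.672 -0.279 -2.58
v -0.399 -0.53 -4.089
v -1.866 -0.471 -2.79
v -0.497 -0.846 -4.184
v -1.963 -0.786 -2.885
v -0.467 -1.185 -4.135
v -1.934 -1.125 -2.836
v -0.32 -1.439 -3.958
v -1.786 -1.38 -2.659
v -0.102 -1.529 -3.708
v -1.569 -1.47 -2.409
v 0.118 -1.426 -3.464
v -1.349 -1.366 -2.165
v 0.269 -1.161 -3.305
v -1.197 -1.102 -2.006
v 1.255 4.278 -1.613
v 1.901 4.256 -2.389
v 3.15 3.28 -1.324
v 2.505 3.302 -0.547
v 2.018 4.77 -2.056
v 3.267 3.795 -0.99
v 1.844 5.097 -1.553
v 3.093 4.121 -0.487
v 1.445 5.11 -1.073
v 2.694 4.135 -0.007
v 0.974 4.806 -0.799
v 2.223 3.83 0.267
v 0.61 4.3 -0.836
v 1.859 3.324 0.229
v 0.493 3.785 -1.17
v 1.742 2.81 -0.104
v 0.667 3.459 -1.673
v 1.916 2.483 -0.607
v 1.066 3.445 -2.153
v 2.315 2.47 -1.087
v 1.537 3.75 -2.427
v 2.786 2.774 -1.361
f 2 1 5
f 2 5 3
f 3 5 6
f 3 6 4
f 5 1 7
f 5 7 6
f 6 7 8
f 6 8 4
f 7 1 9
f 7 9 8
f 8 9 10
f 8 10 4
f 9 1 11
f 9 11 10
f 10 11 12
f 10 12 4
f 11 1 13
f 11 13 12
f 12 13 14
f 12 14 4
f 13 1 15
f 13 15 14
f 14 15 16
f 14 16 4
f 15 1 17
f 15 17 16
f 16 17 18
f 16 18 4
f 17 1 19
f 17 19 18
f 18 19 20
f 18 20 4
f 19 1 21
f 19 21 20
f 20 21 22
f 20 22 4
f 21 1 23
f 21 23 22
f 22 23 24
f 22 24 4
f 23 1 25
f 23 25 24
f 24 25 26
f 24 26 4
f 25 1 27
f 25 27 26
f 26 27 28
f 26 28 4
f 27 1 29
f 27 29 28
f 28 29 30
f 28 30 4
f 29 1 2
f 29 2 30
f 30 2 3
f 30 3 4
f 31 68 47
f 68 42 71
f 47 71 36
f 68 71 47
f 31 47 43
f 47 36 48
f 43 48 32
f 47 48 43
f 31 43 52
f 43 32 53
f 52 53 38
f 43 53 52
f 31 52 64
f 52 38 67
f 64 67 41
f 52 67 64
f 31 64 68
f 64 41 72
f 68 72 42
f 64 72 68
f 32 48 59
f 48 36 62
f 59 62 40
f 48 62 59
f 36 71 49
f 71 42 70
f 49 70 35
f 71 70 49
f 42 72 69
f 72 41 65
f 69 65 33
f 72 65 69
f 41 67 66
f 67 38 54
f 66 54 37
f 67 54 66
f 38 53 58
f 53 32 55
f 58 55 39
f 53 55 58
f 34 60 46
f 60 40 61
f 46 61 35
f 60 61 46
f 34 46 44
f 46 35 45
f 44 45 33
f 46 45 44
f 34 44 51
f 44 33 50
f 51 50 37
f 44 50 51
f 34 51 56
f 51 37 57
f 56 57 39
f 51 57 56
f 34 56 60
f 56 39 63
f 60 63 40
f 56 63 60
f 35 61 49
f 61 40 62
f 49 62 36
f 61 62 49
f 33 45 69
f 45 35 70
f 69 70 42
f 45 70 69
f 37 50 66
f 50 33 65
f 66 65 41
f 50 65 66
f 39 57 58
f 57 37 54
f 58 54 38
f 57 54 58
f 40 63 59
f 63 39 55
f 59 55 32
f 63 55 59
f 74 73 77
f 74 77 75
f 75 77 78
f 75 78 76
f 77 73 79
f 77 79 78
f 78 79 80
f 78 80 76
f 79 73 81
f 79 81 80
f 80 81 82
f 80 82 76
f 81 73 83
f 81 83 82
f 82 83 84
f 82 84 76
f 83 73 85
f 83 85 84
f 84 85 86
f 84 86 76
f 85 73 87
f 85 87 86
f 86 87 88
f 86 88 76
f 87 73 89
f 87 89 88
f 88 89 90
f 88 90 76
f 89 73 91
f 89 91 90
f 90 91 92
f 90 92 76
f 91 73 93
f 91 93 92
f 92 93 94
f 92 94 76
f 93 73 95
f 93 95 94
f 94 95 96
f 94 96 76
f 95 73 74
f 95 74 96
f 96 74 75
f 96 75 76
f 98 97 101
f 98 101 99
f 99 101 102
f 99 102 100
f 101 97 103
f 101 103 102
f 102 103 104
f 102 104 100
f 103 97 105
f 103 105 104
f 104 105 106
f 104 106 100
f 105 97 107
f 105 107 106
f 106 107 108
f 106 108 100
f 107 97 109
f 107 109 108
f 108 109 110
f 108 110 100
f 109 97 111
f 109 111 110
f 110 111 112
f 110 112 100
f 111 97 113
f 111 113 112
f 112 113 114
f 112 114 100
f 113 97 115
f 113 115 114
f 114 115 116
f 114 116 100
f 115 97 117
f 115 117 116
f 116 117 118
f 116 118 100
f 117 97 98
f 117 98 118
f 118 98 99
f 118 99 100



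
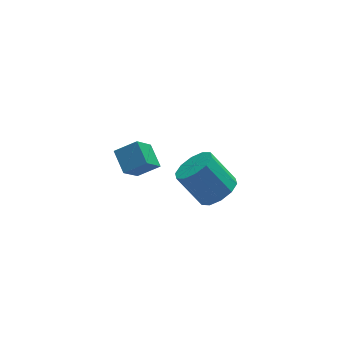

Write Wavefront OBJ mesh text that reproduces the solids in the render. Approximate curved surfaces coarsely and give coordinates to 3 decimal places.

v -2.935 0.486 1.85
v -3.704 -0.131 2.954
v -3.032 1.514 2.357
v -3.801 0.897 3.461
v -1.999 0.303 2.399
v -2.768 -0.314 3.503
v -2.096 1.331 2.906
v -2.865 0.714 4.01
v 1.228 2.17 -2.476
v 1.977 1.914 -1.865
v 1.08 2.714 -0.432
v 0.332 2.97 -1.044
v 2.103 2.472 -2.098
v 1.207 3.272 -0.665
v 1.895 2.915 -2.475
v 0.999 3.715 -1.042
v 1.433 3.074 -2.853
v 0.536 3.874 -1.42
v 0.892 2.887 -3.087
v -0.005 3.687 -1.654
v 0.48 2.426 -3.088
v -0.417 3.226 -1.655
v 0.353 1.868 -2.855
v -0.543 2.668 -1.422
v 0.561 1.425 -2.478
v -0.335 2.225 -1.045
v 1.024 1.266 -2.1
v 0.127 2.066 -0.667
v 1.565 1.453 -1.866
v 0.668 2.253 -0.433
f 2 4 1
f 5 2 1
f 1 4 3
f 3 5 1
f 2 8 4
f 6 2 5
f 6 8 2
f 4 8 3
f 7 5 3
f 3 8 7
f 7 6 5
f 8 6 7
f 10 9 13
f 10 13 11
f 11 13 14
f 11 14 12
f 13 9 15
f 13 15 14
f 14 15 16
f 14 16 12
f 15 9 17
f 15 17 16
f 16 17 18
f 16 18 12
f 17 9 19
f 17 19 18
f 18 19 20
f 18 20 12
f 19 9 21
f 19 21 20
f 20 21 22
f 20 22 12
f 21 9 23
f 21 23 22
f 22 23 24
f 22 24 12
f 23 9 25
f 23 25 24
f 24 25 26
f 24 26 12
f 25 9 27
f 25 27 26
f 26 27 28
f 26 28 12
f 27 9 29
f 27 29 28
f 28 29 30
f 28 30 12
f 29 9 10
f 29 10 30
f 30 10 11
f 30 11 12



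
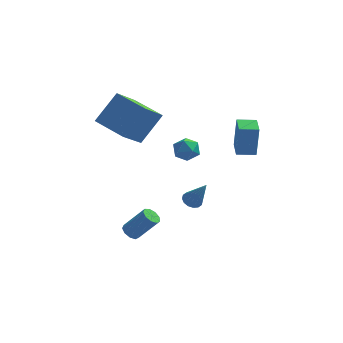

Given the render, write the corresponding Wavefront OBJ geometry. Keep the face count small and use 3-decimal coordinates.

v -1.618 -0.852 -2.823
v -1.266 -0.584 -3.116
v -0.231 -0.581 -1.87
v -0.582 -0.848 -1.577
v -1.481 -0.352 -2.938
v -0.446 -0.349 -1.692
v -1.76 -0.355 -2.706
v -0.725 -0.352 -1.46
v -1.972 -0.589 -2.529
v -0.937 -0.586 -1.283
v -2.019 -0.947 -2.49
v -0.983 -0.944 -1.244
v -1.877 -1.26 -2.606
v -0.842 -1.257 -1.36
v -1.615 -1.382 -2.824
v -0.579 -1.378 -1.578
v -1.353 -1.255 -3.042
v -0.318 -1.252 -1.796
v -1.216 -0.94 -3.157
v -0.18 -0.937 -1.911
v -1.267 1.848 1.838
v -2.026 0.451 3.209
v -2.725 2.969 2.174
v -3.485 1.572 3.545
v -0.255 2.728 3.295
v -1.015 1.331 4.666
v -1.714 3.849 3.631
v -2.473 2.452 5.002
v 3.407 1.412 1.451
v 3.518 1.512 3.214
v 3.271 2.552 1.395
v 3.382 2.653 3.158
v 4.398 1.527 1.382
v 4.509 1.628 3.145
v 4.262 2.668 1.326
v 4.373 2.768 3.089
v 1.422 -1.917 0.458
v 1.904 -1.78 0.283
v 2.098 -2.423 1.922
v 1.806 -1.555 0.406
v 1.606 -1.427 0.543
v 1.356 -1.43 0.657
v 1.124 -1.564 0.718
v 0.972 -1.792 0.709
v 0.941 -2.054 0.633
v 1.038 -2.279 0.51
v 1.239 -2.407 0.373
v 1.488 -2.403 0.259
v 1.72 -2.27 0.198
v 1.872 -2.042 0.207
v 0.3 2.118 1.598
v 0.899 2.544 1.781
v 1.021 1.396 0.919
v 1.62 1.822 1.102
v 1.286 1.392 1.628
v 0.841 1.837 2.048
v 1.079 2.103 0.652
v 0.634 2.548 1.072
v 1.38 2.534 1.196
v 1.509 2.095 1.799
v 0.411 1.845 0.901
v 0.54 1.406 1.504
f 2 1 5
f 2 5 3
f 3 5 6
f 3 6 4
f 5 1 7
f 5 7 6
f 6 7 8
f 6 8 4
f 7 1 9
f 7 9 8
f 8 9 10
f 8 10 4
f 9 1 11
f 9 11 10
f 10 11 12
f 10 12 4
f 11 1 13
f 11 13 12
f 12 13 14
f 12 14 4
f 13 1 15
f 13 15 14
f 14 15 16
f 14 16 4
f 15 1 17
f 15 17 16
f 16 17 18
f 16 18 4
f 17 1 19
f 17 19 18
f 18 19 20
f 18 20 4
f 19 1 2
f 19 2 20
f 20 2 3
f 20 3 4
f 22 24 21
f 25 22 21
f 21 24 23
f 23 25 21
f 22 28 24
f 26 22 25
f 26 28 22
f 24 28 23
f 27 25 23
f 23 28 27
f 27 26 25
f 28 26 27
f 30 32 29
f 33 30 29
f 29 32 31
f 31 33 29
f 30 36 32
f 34 30 33
f 34 36 30
f 32 36 31
f 35 33 31
f 31 36 35
f 35 34 33
f 36 34 35
f 38 37 40
f 38 40 39
f 40 37 41
f 40 41 39
f 41 37 42
f 41 42 39
f 42 37 43
f 42 43 39
f 43 37 44
f 43 44 39
f 44 37 45
f 44 45 39
f 45 37 46
f 45 46 39
f 46 37 47
f 46 47 39
f 47 37 48
f 47 48 39
f 48 37 49
f 48 49 39
f 49 37 50
f 49 50 39
f 50 37 38
f 50 38 39
f 51 62 56
f 51 56 52
f 51 52 58
f 51 58 61
f 51 61 62
f 52 56 60
f 56 62 55
f 62 61 53
f 61 58 57
f 58 52 59
f 54 60 55
f 54 55 53
f 54 53 57
f 54 57 59
f 54 59 60
f 55 60 56
f 53 55 62
f 57 53 61
f 59 57 58
f 60 59 52



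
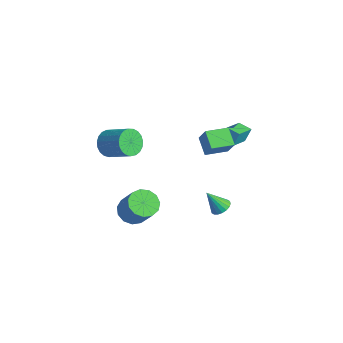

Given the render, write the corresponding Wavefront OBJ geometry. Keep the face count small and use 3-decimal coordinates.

v 0.626 -3.207 -1.648
v 1.26 -2.647 -2.122
v 2.409 -2.613 -0.547
v 1.774 -3.173 -0.072
v 0.911 -2.308 -1.875
v 2.059 -2.274 -0.299
v 0.47 -2.254 -1.555
v 1.619 -2.22 0.021
v 0.08 -2.503 -1.265
v 1.228 -2.469 0.311
v -0.138 -2.975 -1.096
v 1.011 -2.941 0.479
v -0.113 -3.521 -1.103
v 1.036 -3.487 0.473
v 0.147 -3.967 -1.282
v 1.295 -3.933 0.293
v 0.559 -4.172 -1.578
v 1.707 -4.138 -0.002
v 0.992 -4.071 -1.896
v 2.14 -4.037 -0.32
v 1.308 -3.695 -2.135
v 2.457 -3.661 -0.559
v 1.409 -3.164 -2.219
v 2.557 -3.13 -0.643
v 0.606 3.022 -4.636
v 1.052 2.503 -4.724
v 0.074 2.338 -3.304
v 1.213 2.704 -4.557
v 1.254 2.968 -4.405
v 1.167 3.242 -4.299
v 0.968 3.473 -4.26
v 0.698 3.615 -4.295
v 0.41 3.639 -4.398
v 0.16 3.541 -4.548
v -0.001 3.34 -4.716
v -0.041 3.076 -4.867
v 0.046 2.802 -4.973
v 0.245 2.571 -5.013
v 0.515 2.429 -4.977
v 0.803 2.405 -4.874
v 2.49 0.489 2.99
v 1.467 0.772 3.651
v 2.786 1.871 2.856
v 1.763 2.154 3.516
v 3.197 0.446 4.104
v 2.174 0.729 4.764
v 3.493 1.828 3.969
v 2.47 2.111 4.63
v -3.516 -2.154 0.97
v -2.961 -2.518 0.277
v -1.428 -1.969 1.217
v -1.984 -1.606 1.91
v -3.017 -2.144 0.15
v -1.485 -1.595 1.09
v -3.16 -1.772 0.165
v -1.627 -1.223 1.105
v -3.364 -1.465 0.319
v -1.831 -0.916 1.259
v -3.595 -1.278 0.586
v -2.062 -0.729 1.526
v -3.812 -1.243 0.919
v -2.279 -0.694 1.859
v -3.978 -1.365 1.261
v -2.445 -0.816 2.201
v -4.064 -1.623 1.553
v -2.531 -1.074 2.493
v -4.055 -1.974 1.744
v -2.523 -1.425 2.684
v -3.954 -2.356 1.801
v -2.421 -1.807 2.741
v -3.776 -2.703 1.714
v -2.243 -2.154 2.654
v -3.554 -2.955 1.499
v -2.021 -2.406 2.439
v -3.325 -3.069 1.192
v -1.792 -2.52 2.132
v -3.13 -3.024 0.847
v -1.597 -2.475 1.787
v -3.001 -2.83 0.523
v -1.468 -2.281 1.463
v 0.698 2.827 1.952
v 0.706 3.275 2.823
v 0.01 4.211 1.246
v 0.017 4.66 2.117
v 1.503 3.14 1.783
v 1.51 3.589 2.654
v 0.814 4.525 1.077
v 0.822 4.973 1.948
f 2 1 5
f 2 5 3
f 3 5 6
f 3 6 4
f 5 1 7
f 5 7 6
f 6 7 8
f 6 8 4
f 7 1 9
f 7 9 8
f 8 9 10
f 8 10 4
f 9 1 11
f 9 11 10
f 10 11 12
f 10 12 4
f 11 1 13
f 11 13 12
f 12 13 14
f 12 14 4
f 13 1 15
f 13 15 14
f 14 15 16
f 14 16 4
f 15 1 17
f 15 17 16
f 16 17 18
f 16 18 4
f 17 1 19
f 17 19 18
f 18 19 20
f 18 20 4
f 19 1 21
f 19 21 20
f 20 21 22
f 20 22 4
f 21 1 23
f 21 23 22
f 22 23 24
f 22 24 4
f 23 1 2
f 23 2 24
f 24 2 3
f 24 3 4
f 26 25 28
f 26 28 27
f 28 25 29
f 28 29 27
f 29 25 30
f 29 30 27
f 30 25 31
f 30 31 27
f 31 25 32
f 31 32 27
f 32 25 33
f 32 33 27
f 33 25 34
f 33 34 27
f 34 25 35
f 34 35 27
f 35 25 36
f 35 36 27
f 36 25 37
f 36 37 27
f 37 25 38
f 37 38 27
f 38 25 39
f 38 39 27
f 39 25 40
f 39 40 27
f 40 25 26
f 40 26 27
f 42 44 41
f 45 42 41
f 41 44 43
f 43 45 41
f 42 48 44
f 46 42 45
f 46 48 42
f 44 48 43
f 47 45 43
f 43 48 47
f 47 46 45
f 48 46 47
f 50 49 53
f 50 53 51
f 51 53 54
f 51 54 52
f 53 49 55
f 53 55 54
f 54 55 56
f 54 56 52
f 55 49 57
f 55 57 56
f 56 57 58
f 56 58 52
f 57 49 59
f 57 59 58
f 58 59 60
f 58 60 52
f 59 49 61
f 59 61 60
f 60 61 62
f 60 62 52
f 61 49 63
f 61 63 62
f 62 63 64
f 62 64 52
f 63 49 65
f 63 65 64
f 64 65 66
f 64 66 52
f 65 49 67
f 65 67 66
f 66 67 68
f 66 68 52
f 67 49 69
f 67 69 68
f 68 69 70
f 68 70 52
f 69 49 71
f 69 71 70
f 70 71 72
f 70 72 52
f 71 49 73
f 71 73 72
f 72 73 74
f 72 74 52
f 73 49 75
f 73 75 74
f 74 75 76
f 74 76 52
f 75 49 77
f 75 77 76
f 76 77 78
f 76 78 52
f 77 49 79
f 77 79 78
f 78 79 80
f 78 80 52
f 79 49 50
f 79 50 80
f 80 50 51
f 80 51 52
f 82 84 81
f 85 82 81
f 81 84 83
f 83 85 81
f 82 88 84
f 86 82 85
f 86 88 82
f 84 88 83
f 87 85 83
f 83 88 87
f 87 86 85
f 88 86 87



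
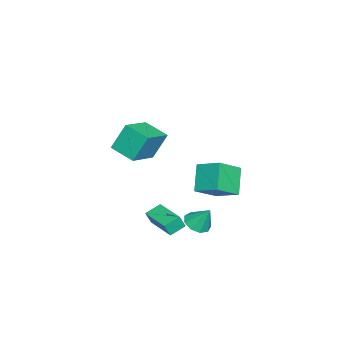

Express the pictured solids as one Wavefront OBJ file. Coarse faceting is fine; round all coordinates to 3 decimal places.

v -3.484 1.439 -2.585
v -4.686 1.254 -1.285
v -3.001 2.789 -1.947
v -4.203 2.605 -0.647
v -2.297 0.555 -1.613
v -3.499 0.371 -0.313
v -1.814 1.906 -0.975
v -3.016 1.721 0.325
v 0.861 -0.909 -2.249
v 1.046 -1.162 -1.491
v 0.197 -0.303 -1.884
v 0.382 -0.556 -1.126
v 2.198 0.476 -2.114
v 2.383 0.223 -1.356
v 1.534 1.082 -1.749
v 1.719 0.829 -0.991
v 3.126 2.1 -0.275
v 3.771 2.395 -0.548
v 3.294 2.78 0.855
v 3.37 2.701 -0.672
v 2.854 2.725 -0.611
v 2.466 2.457 -0.392
v 2.387 2.022 -0.119
v 2.654 1.624 0.081
v 3.142 1.448 0.114
v 3.623 1.577 -0.035
v 3.871 1.952 -0.296
v 0.203 -2.13 3.002
v -0.202 -1.472 4.494
v 0.76 -0.826 2.578
v 0.355 -0.168 4.07
v 1.965 -2.652 3.71
v 1.56 -1.994 5.202
v 2.522 -1.348 3.286
v 2.117 -0.69 4.778
f 2 4 1
f 5 2 1
f 1 4 3
f 3 5 1
f 2 8 4
f 6 2 5
f 6 8 2
f 4 8 3
f 7 5 3
f 3 8 7
f 7 6 5
f 8 6 7
f 10 12 9
f 13 10 9
f 9 12 11
f 11 13 9
f 10 16 12
f 14 10 13
f 14 16 10
f 12 16 11
f 15 13 11
f 11 16 15
f 15 14 13
f 16 14 15
f 18 17 20
f 18 20 19
f 20 17 21
f 20 21 19
f 21 17 22
f 21 22 19
f 22 17 23
f 22 23 19
f 23 17 24
f 23 24 19
f 24 17 25
f 24 25 19
f 25 17 26
f 25 26 19
f 26 17 27
f 26 27 19
f 27 17 18
f 27 18 19
f 29 31 28
f 32 29 28
f 28 31 30
f 30 32 28
f 29 35 31
f 33 29 32
f 33 35 29
f 31 35 30
f 34 32 30
f 30 35 34
f 34 33 32
f 35 33 34



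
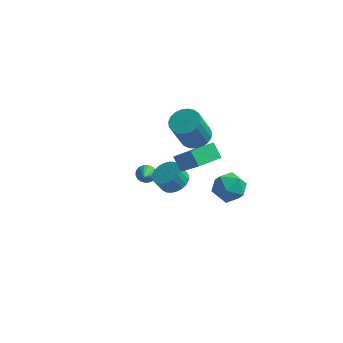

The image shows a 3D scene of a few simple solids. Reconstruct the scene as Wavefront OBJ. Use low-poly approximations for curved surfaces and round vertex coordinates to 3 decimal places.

v 0.939 -0.38 2.576
v 1.553 0.215 2.966
v 1.196 -0.625 4.813
v 0.581 -1.22 4.424
v 1.219 0.415 2.992
v 0.862 -0.424 4.839
v 0.836 0.478 2.946
v 0.478 -0.362 4.793
v 0.47 0.392 2.837
v 0.113 -0.447 4.684
v 0.186 0.173 2.682
v -0.171 -0.666 4.529
v 0.032 -0.142 2.509
v -0.325 -0.981 4.356
v 0.034 -0.498 2.348
v -0.323 -1.337 4.195
v 0.193 -0.834 2.226
v -0.164 -1.673 4.073
v 0.481 -1.091 2.165
v 0.124 -1.93 4.012
v 0.848 -1.225 2.175
v 0.491 -2.065 4.022
v 1.231 -1.214 2.254
v 0.873 -2.053 4.101
v 1.563 -1.058 2.389
v 1.205 -1.897 4.236
v 1.787 -0.785 2.557
v 1.43 -1.624 4.404
v 1.864 -0.442 2.728
v 1.507 -1.281 4.575
v 1.782 -0.089 2.872
v 1.425 -0.928 4.719
v 1.373 -3.973 2.577
v 0.771 -3.531 3.314
v 2.182 -2.613 2.421
v 1.579 -2.17 3.158
v 2.561 -4.53 3.882
v 1.958 -4.087 4.619
v 3.369 -3.169 3.726
v 2.767 -2.727 4.463
v -2.918 1.926 -3.962
v -2.506 2.258 -3.62
v -2.622 0.814 -3.238
v -2.712 2.289 -3.489
v -2.95 2.264 -3.431
v -3.182 2.187 -3.453
v -3.375 2.071 -3.553
v -3.498 1.933 -3.715
v -3.532 1.794 -3.915
v -3.473 1.675 -4.122
v -3.33 1.594 -4.304
v -3.124 1.564 -4.435
v -2.886 1.589 -4.493
v -2.654 1.665 -4.471
v -2.461 1.782 -4.371
v -2.339 1.92 -4.209
v -2.304 2.059 -4.009
v -2.363 2.178 -3.803
v -0.523 0.247 -2.489
v -0.009 0.876 -2.056
v -0.424 0.582 -1.138
v -0.937 -0.047 -1.571
v -0.305 1.065 -2.129
v -0.72 0.771 -1.211
v -0.634 1.13 -2.257
v -1.049 0.836 -1.338
v -0.947 1.061 -2.42
v -1.361 0.767 -1.501
v -1.194 0.867 -2.594
v -1.609 0.573 -1.675
v -1.34 0.579 -2.752
v -1.754 0.285 -1.833
v -1.361 0.241 -2.869
v -1.775 -0.053 -1.951
v -1.254 -0.096 -2.929
v -1.669 -0.391 -2.011
v -1.036 -0.382 -2.922
v -1.451 -0.676 -2.004
v -0.74 -0.571 -2.849
v -1.155 -0.865 -1.931
v -0.411 -0.636 -2.722
v -0.826 -0.93 -1.803
v -0.099 -0.567 -2.559
v -0.513 -0.861 -1.64
v 0.149 -0.373 -2.385
v -0.266 -0.667 -1.466
v 0.294 -0.085 -2.227
v -0.12 -0.379 -1.308
v 0.315 0.253 -2.109
v -0.099 -0.041 -1.191
v 0.209 0.591 -2.049
v -0.206 0.296 -1.131
v 1.655 0.937 -2.24
v 2.518 1.405 -1.691
v 2.762 -0.365 -2.869
v 3.625 0.103 -2.32
v 2.795 -0.394 -1.745
v 2.111 0.411 -1.356
v 3.169 0.629 -3.204
v 2.485 1.434 -2.815
v 3.454 1.215 -2.287
v 3.223 0.583 -1.385
v 2.057 0.457 -3.175
v 1.826 -0.175 -2.273
f 2 1 5
f 2 5 3
f 3 5 6
f 3 6 4
f 5 1 7
f 5 7 6
f 6 7 8
f 6 8 4
f 7 1 9
f 7 9 8
f 8 9 10
f 8 10 4
f 9 1 11
f 9 11 10
f 10 11 12
f 10 12 4
f 11 1 13
f 11 13 12
f 12 13 14
f 12 14 4
f 13 1 15
f 13 15 14
f 14 15 16
f 14 16 4
f 15 1 17
f 15 17 16
f 16 17 18
f 16 18 4
f 17 1 19
f 17 19 18
f 18 19 20
f 18 20 4
f 19 1 21
f 19 21 20
f 20 21 22
f 20 22 4
f 21 1 23
f 21 23 22
f 22 23 24
f 22 24 4
f 23 1 25
f 23 25 24
f 24 25 26
f 24 26 4
f 25 1 27
f 25 27 26
f 26 27 28
f 26 28 4
f 27 1 29
f 27 29 28
f 28 29 30
f 28 30 4
f 29 1 31
f 29 31 30
f 30 31 32
f 30 32 4
f 31 1 2
f 31 2 32
f 32 2 3
f 32 3 4
f 34 36 33
f 37 34 33
f 33 36 35
f 35 37 33
f 34 40 36
f 38 34 37
f 38 40 34
f 36 40 35
f 39 37 35
f 35 40 39
f 39 38 37
f 40 38 39
f 42 41 44
f 42 44 43
f 44 41 45
f 44 45 43
f 45 41 46
f 45 46 43
f 46 41 47
f 46 47 43
f 47 41 48
f 47 48 43
f 48 41 49
f 48 49 43
f 49 41 50
f 49 50 43
f 50 41 51
f 50 51 43
f 51 41 52
f 51 52 43
f 52 41 53
f 52 53 43
f 53 41 54
f 53 54 43
f 54 41 55
f 54 55 43
f 55 41 56
f 55 56 43
f 56 41 57
f 56 57 43
f 57 41 58
f 57 58 43
f 58 41 42
f 58 42 43
f 60 59 63
f 60 63 61
f 61 63 64
f 61 64 62
f 63 59 65
f 63 65 64
f 64 65 66
f 64 66 62
f 65 59 67
f 65 67 66
f 66 67 68
f 66 68 62
f 67 59 69
f 67 69 68
f 68 69 70
f 68 70 62
f 69 59 71
f 69 71 70
f 70 71 72
f 70 72 62
f 71 59 73
f 71 73 72
f 72 73 74
f 72 74 62
f 73 59 75
f 73 75 74
f 74 75 76
f 74 76 62
f 75 59 77
f 75 77 76
f 76 77 78
f 76 78 62
f 77 59 79
f 77 79 78
f 78 79 80
f 78 80 62
f 79 59 81
f 79 81 80
f 80 81 82
f 80 82 62
f 81 59 83
f 81 83 82
f 82 83 84
f 82 84 62
f 83 59 85
f 83 85 84
f 84 85 86
f 84 86 62
f 85 59 87
f 85 87 86
f 86 87 88
f 86 88 62
f 87 59 89
f 87 89 88
f 88 89 90
f 88 90 62
f 89 59 91
f 89 91 90
f 90 91 92
f 90 92 62
f 91 59 60
f 91 60 92
f 92 60 61
f 92 61 62
f 93 104 98
f 93 98 94
f 93 94 100
f 93 100 103
f 93 103 104
f 94 98 102
f 98 104 97
f 104 103 95
f 103 100 99
f 100 94 101
f 96 102 97
f 96 97 95
f 96 95 99
f 96 99 101
f 96 101 102
f 97 102 98
f 95 97 104
f 99 95 103
f 101 99 100
f 102 101 94



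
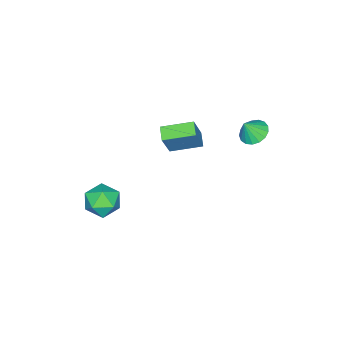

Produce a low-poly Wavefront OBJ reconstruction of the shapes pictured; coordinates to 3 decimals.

v -3.3 -3.023 -0.482
v -2.308 -2.86 1.43
v -4.419 -1.478 -0.033
v -3.427 -1.315 1.879
v -2.633 -2.425 -0.879
v -1.641 -2.262 1.033
v -3.752 -0.88 -0.43
v -2.76 -0.717 1.482
v -3.878 2.402 2.607
v -3.339 3.13 2.522
v -3.302 2.098 3.673
v -3.68 3.278 2.749
v -4.066 3.226 2.943
v -4.41 2.985 3.06
v -4.631 2.611 3.073
v -4.68 2.188 2.979
v -4.546 1.814 2.8
v -4.258 1.575 2.577
v -3.884 1.526 2.36
v -3.508 1.677 2.2
v -3.217 1.994 2.133
v -3.077 2.404 2.175
v -3.121 2.814 2.315
v 3.81 -1.597 -0.221
v 4.55 -2.5 -0.203
v 2.43 -2.74 -0.817
v 3.17 -3.643 -0.799
v 2.825 -3.152 0.202
v 3.678 -2.445 0.57
v 3.302 -2.795 -1.59
v 4.155 -2.088 -1.222
v 4.236 -3.24 -1.05
v 3.941 -3.46 0.058
v 3.039 -1.78 -1.078
v 2.744 -2 0.03
f 2 4 1
f 5 2 1
f 1 4 3
f 3 5 1
f 2 8 4
f 6 2 5
f 6 8 2
f 4 8 3
f 7 5 3
f 3 8 7
f 7 6 5
f 8 6 7
f 10 9 12
f 10 12 11
f 12 9 13
f 12 13 11
f 13 9 14
f 13 14 11
f 14 9 15
f 14 15 11
f 15 9 16
f 15 16 11
f 16 9 17
f 16 17 11
f 17 9 18
f 17 18 11
f 18 9 19
f 18 19 11
f 19 9 20
f 19 20 11
f 20 9 21
f 20 21 11
f 21 9 22
f 21 22 11
f 22 9 23
f 22 23 11
f 23 9 10
f 23 10 11
f 24 35 29
f 24 29 25
f 24 25 31
f 24 31 34
f 24 34 35
f 25 29 33
f 29 35 28
f 35 34 26
f 34 31 30
f 31 25 32
f 27 33 28
f 27 28 26
f 27 26 30
f 27 30 32
f 27 32 33
f 28 33 29
f 26 28 35
f 30 26 34
f 32 30 31
f 33 32 25



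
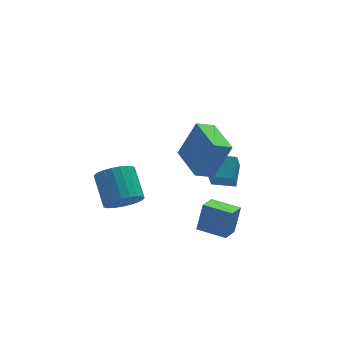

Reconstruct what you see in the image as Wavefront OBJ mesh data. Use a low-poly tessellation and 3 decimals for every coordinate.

v 2.351 -1.315 -3.944
v 2.714 -1.012 -2.563
v 1.225 -0.422 -3.845
v 1.588 -0.119 -2.463
v 2.952 -0.521 -4.277
v 3.315 -0.218 -2.895
v 1.826 0.372 -4.177
v 2.189 0.675 -2.796
v 2.578 2.295 -3.063
v 2.246 1.579 -1.895
v 2.994 3.252 -2.358
v 2.662 2.536 -1.19
v 3.638 1.824 -3.05
v 3.306 1.108 -1.882
v 4.054 2.781 -2.345
v 3.722 2.065 -1.177
v 0.84 -1.656 0.867
v 1.671 -1.646 2.676
v 0.522 0.253 1.003
v 1.353 0.263 2.812
v 1.707 -1.483 0.468
v 2.538 -1.473 2.277
v 1.389 0.426 0.604
v 2.22 0.436 2.413
v -1.448 2.696 -3.938
v -0.888 2.253 -3.266
v -1.032 3.702 -2.191
v -1.592 4.144 -2.862
v -0.611 2.448 -3.492
v -0.755 3.897 -2.417
v -0.478 2.686 -3.795
v -0.623 4.135 -2.72
v -0.514 2.926 -4.123
v -0.658 4.375 -3.048
v -0.71 3.126 -4.418
v -0.854 4.575 -3.343
v -1.035 3.251 -4.631
v -1.179 4.7 -3.556
v -1.43 3.281 -4.724
v -1.574 4.729 -3.648
v -1.829 3.209 -4.68
v -1.973 4.658 -3.605
v -2.162 3.048 -4.509
v -2.306 4.497 -3.433
v -2.371 2.827 -4.238
v -2.516 4.276 -3.163
v -2.421 2.583 -3.916
v -2.565 4.031 -2.841
v -2.303 2.358 -3.597
v -2.447 3.807 -2.522
v -2.036 2.192 -3.337
v -2.18 3.641 -2.262
v -1.668 2.112 -3.181
v -1.812 3.561 -2.106
v -1.262 2.134 -3.156
v -1.406 3.583 -2.081
f 2 4 1
f 5 2 1
f 1 4 3
f 3 5 1
f 2 8 4
f 6 2 5
f 6 8 2
f 4 8 3
f 7 5 3
f 3 8 7
f 7 6 5
f 8 6 7
f 10 12 9
f 13 10 9
f 9 12 11
f 11 13 9
f 10 16 12
f 14 10 13
f 14 16 10
f 12 16 11
f 15 13 11
f 11 16 15
f 15 14 13
f 16 14 15
f 18 20 17
f 21 18 17
f 17 20 19
f 19 21 17
f 18 24 20
f 22 18 21
f 22 24 18
f 20 24 19
f 23 21 19
f 19 24 23
f 23 22 21
f 24 22 23
f 26 25 29
f 26 29 27
f 27 29 30
f 27 30 28
f 29 25 31
f 29 31 30
f 30 31 32
f 30 32 28
f 31 25 33
f 31 33 32
f 32 33 34
f 32 34 28
f 33 25 35
f 33 35 34
f 34 35 36
f 34 36 28
f 35 25 37
f 35 37 36
f 36 37 38
f 36 38 28
f 37 25 39
f 37 39 38
f 38 39 40
f 38 40 28
f 39 25 41
f 39 41 40
f 40 41 42
f 40 42 28
f 41 25 43
f 41 43 42
f 42 43 44
f 42 44 28
f 43 25 45
f 43 45 44
f 44 45 46
f 44 46 28
f 45 25 47
f 45 47 46
f 46 47 48
f 46 48 28
f 47 25 49
f 47 49 48
f 48 49 50
f 48 50 28
f 49 25 51
f 49 51 50
f 50 51 52
f 50 52 28
f 51 25 53
f 51 53 52
f 52 53 54
f 52 54 28
f 53 25 55
f 53 55 54
f 54 55 56
f 54 56 28
f 55 25 26
f 55 26 56
f 56 26 27
f 56 27 28



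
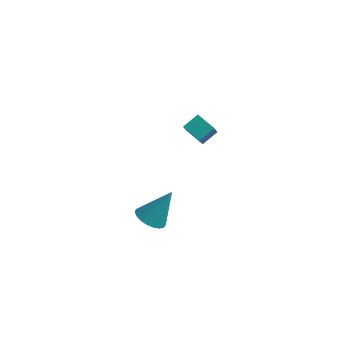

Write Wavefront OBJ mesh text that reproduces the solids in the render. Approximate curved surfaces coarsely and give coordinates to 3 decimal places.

v 1.338 3.802 0.081
v 1.646 3.023 1.022
v 1.64 4.435 0.506
v 1.948 3.656 1.447
v 2.172 3.664 -0.307
v 2.48 2.885 0.634
v 2.474 4.297 0.118
v 2.782 3.518 1.059
v 2.875 -1.447 -0.597
v 3.432 -1.258 -0.919
v 3.445 -0.813 0.757
v 3.267 -1.036 -0.954
v 3.035 -0.885 -0.927
v 2.775 -0.831 -0.843
v 2.532 -0.884 -0.716
v 2.349 -1.033 -0.569
v 2.257 -1.254 -0.427
v 2.271 -1.509 -0.314
v 2.391 -1.752 -0.251
v 2.594 -1.943 -0.247
v 2.845 -2.048 -0.304
v 3.102 -2.049 -0.411
v 3.32 -1.946 -0.551
v 3.461 -1.756 -0.699
v 3.501 -1.513 -0.829
f 2 4 1
f 5 2 1
f 1 4 3
f 3 5 1
f 2 8 4
f 6 2 5
f 6 8 2
f 4 8 3
f 7 5 3
f 3 8 7
f 7 6 5
f 8 6 7
f 10 9 12
f 10 12 11
f 12 9 13
f 12 13 11
f 13 9 14
f 13 14 11
f 14 9 15
f 14 15 11
f 15 9 16
f 15 16 11
f 16 9 17
f 16 17 11
f 17 9 18
f 17 18 11
f 18 9 19
f 18 19 11
f 19 9 20
f 19 20 11
f 20 9 21
f 20 21 11
f 21 9 22
f 21 22 11
f 22 9 23
f 22 23 11
f 23 9 24
f 23 24 11
f 24 9 25
f 24 25 11
f 25 9 10
f 25 10 11



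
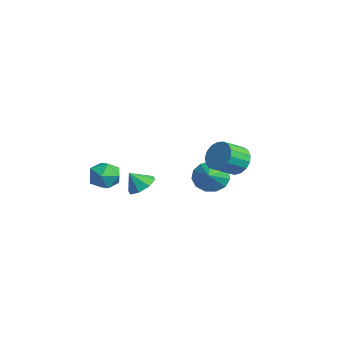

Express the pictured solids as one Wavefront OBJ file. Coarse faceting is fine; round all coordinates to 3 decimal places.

v -1.162 -0.171 -3.582
v -0.302 -0.03 -3.286
v -1.378 -0.829 -2.638
v -0.752 0.457 -3.05
v -1.442 0.576 -3.125
v -1.968 0.257 -3.468
v -2.022 -0.313 -3.877
v -1.572 -0.8 -4.114
v -0.882 -0.919 -4.039
v -0.356 -0.6 -3.696
v 3.645 3.452 -0.223
v 4.238 3.942 0.353
v 4.547 2.737 1.058
v 3.955 2.248 0.483
v 3.832 3.963 0.568
v 4.142 2.758 1.273
v 3.384 3.868 0.602
v 3.694 2.663 1.308
v 2.996 3.678 0.448
v 3.305 2.473 1.153
v 2.756 3.436 0.139
v 3.066 2.231 0.844
v 2.72 3.198 -0.252
v 3.03 1.993 0.453
v 2.896 3.018 -0.637
v 3.206 1.813 0.068
v 3.244 2.938 -0.926
v 3.553 1.733 -0.221
v 3.683 2.975 -1.055
v 3.993 1.77 -0.35
v 4.114 3.122 -0.992
v 4.424 1.917 -0.287
v 4.438 3.345 -0.754
v 4.747 2.14 -0.049
v 4.579 3.592 -0.394
v 4.889 2.387 0.312
v 4.507 3.808 0.006
v 4.817 2.603 0.711
v -4.09 -1.168 -3.877
v -3.471 -0.705 -3.148
v -3.049 -2.535 -3.892
v -2.43 -2.072 -3.163
v -3.404 -2.404 -2.9
v -4.047 -1.559 -2.89
v -2.473 -1.681 -4.15
v -3.116 -0.836 -4.14
v -2.471 -1.022 -3.317
v -3.047 -1.469 -2.544
v -3.473 -1.771 -4.496
v -4.049 -2.218 -3.723
v -1.697 4.048 -3.839
v -1.365 3.588 -4.758
v -0.563 3.472 -3.141
v -1.101 4.136 -4.735
v -1.026 4.656 -4.428
v -1.164 4.982 -3.933
v -1.472 5.012 -3.409
v -1.851 4.736 -3.021
v -2.181 4.241 -2.893
v -2.357 3.685 -3.065
v -2.324 3.244 -3.483
v -2.092 3.058 -4.013
v -1.734 3.186 -4.489
f 2 1 4
f 2 4 3
f 4 1 5
f 4 5 3
f 5 1 6
f 5 6 3
f 6 1 7
f 6 7 3
f 7 1 8
f 7 8 3
f 8 1 9
f 8 9 3
f 9 1 10
f 9 10 3
f 10 1 2
f 10 2 3
f 12 11 15
f 12 15 13
f 13 15 16
f 13 16 14
f 15 11 17
f 15 17 16
f 16 17 18
f 16 18 14
f 17 11 19
f 17 19 18
f 18 19 20
f 18 20 14
f 19 11 21
f 19 21 20
f 20 21 22
f 20 22 14
f 21 11 23
f 21 23 22
f 22 23 24
f 22 24 14
f 23 11 25
f 23 25 24
f 24 25 26
f 24 26 14
f 25 11 27
f 25 27 26
f 26 27 28
f 26 28 14
f 27 11 29
f 27 29 28
f 28 29 30
f 28 30 14
f 29 11 31
f 29 31 30
f 30 31 32
f 30 32 14
f 31 11 33
f 31 33 32
f 32 33 34
f 32 34 14
f 33 11 35
f 33 35 34
f 34 35 36
f 34 36 14
f 35 11 37
f 35 37 36
f 36 37 38
f 36 38 14
f 37 11 12
f 37 12 38
f 38 12 13
f 38 13 14
f 39 50 44
f 39 44 40
f 39 40 46
f 39 46 49
f 39 49 50
f 40 44 48
f 44 50 43
f 50 49 41
f 49 46 45
f 46 40 47
f 42 48 43
f 42 43 41
f 42 41 45
f 42 45 47
f 42 47 48
f 43 48 44
f 41 43 50
f 45 41 49
f 47 45 46
f 48 47 40
f 52 51 54
f 52 54 53
f 54 51 55
f 54 55 53
f 55 51 56
f 55 56 53
f 56 51 57
f 56 57 53
f 57 51 58
f 57 58 53
f 58 51 59
f 58 59 53
f 59 51 60
f 59 60 53
f 60 51 61
f 60 61 53
f 61 51 62
f 61 62 53
f 62 51 63
f 62 63 53
f 63 51 52
f 63 52 53

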